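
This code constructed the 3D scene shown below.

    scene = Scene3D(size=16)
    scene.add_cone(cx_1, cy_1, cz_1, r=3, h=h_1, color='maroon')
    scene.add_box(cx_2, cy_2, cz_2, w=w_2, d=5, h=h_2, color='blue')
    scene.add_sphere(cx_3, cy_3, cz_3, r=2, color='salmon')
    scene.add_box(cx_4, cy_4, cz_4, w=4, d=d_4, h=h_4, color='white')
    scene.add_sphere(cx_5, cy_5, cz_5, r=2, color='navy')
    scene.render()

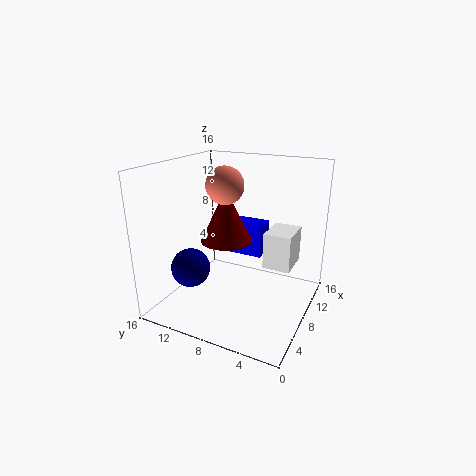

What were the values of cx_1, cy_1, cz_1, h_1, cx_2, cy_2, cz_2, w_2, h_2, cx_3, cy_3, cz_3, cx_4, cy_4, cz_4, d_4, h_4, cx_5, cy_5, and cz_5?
cx_1 = 9
cy_1 = 10
cz_1 = 7
h_1 = 6
cx_2 = 12
cy_2 = 7
cz_2 = 4
w_2 = 3
h_2 = 4
cx_3 = 7
cy_3 = 9
cz_3 = 14
cx_4 = 8
cy_4 = 2
cz_4 = 5
d_4 = 3
h_4 = 4
cx_5 = 3
cy_5 = 11
cz_5 = 6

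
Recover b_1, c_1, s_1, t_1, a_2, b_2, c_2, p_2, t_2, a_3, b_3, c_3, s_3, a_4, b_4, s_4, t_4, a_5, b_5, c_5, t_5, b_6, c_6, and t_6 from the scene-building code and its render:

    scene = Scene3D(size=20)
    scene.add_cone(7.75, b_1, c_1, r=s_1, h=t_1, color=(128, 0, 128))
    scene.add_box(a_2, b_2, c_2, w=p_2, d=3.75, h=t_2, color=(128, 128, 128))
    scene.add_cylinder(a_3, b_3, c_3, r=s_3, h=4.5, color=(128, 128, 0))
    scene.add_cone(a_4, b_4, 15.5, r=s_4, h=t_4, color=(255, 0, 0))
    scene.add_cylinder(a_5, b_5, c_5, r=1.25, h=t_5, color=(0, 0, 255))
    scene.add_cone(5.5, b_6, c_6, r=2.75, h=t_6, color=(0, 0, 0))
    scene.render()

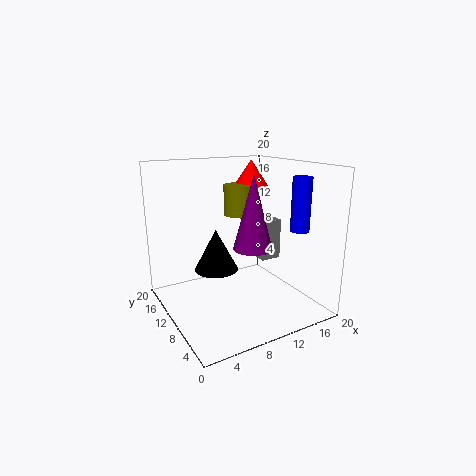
b_1 = 2.75, c_1 = 11.25, s_1 = 2.25, t_1 = 8.5, a_2 = 15.5, b_2 = 11.75, c_2 = 4.75, p_2 = 3.25, t_2 = 6.25, a_3 = 13, b_3 = 14.5, c_3 = 12, s_3 = 2.5, a_4 = 15.5, b_4 = 15.5, s_4 = 3, t_4 = 4.5, a_5 = 15.75, b_5 = 4, c_5 = 11.75, t_5 = 7, b_6 = 7.75, c_6 = 7.25, t_6 = 5.25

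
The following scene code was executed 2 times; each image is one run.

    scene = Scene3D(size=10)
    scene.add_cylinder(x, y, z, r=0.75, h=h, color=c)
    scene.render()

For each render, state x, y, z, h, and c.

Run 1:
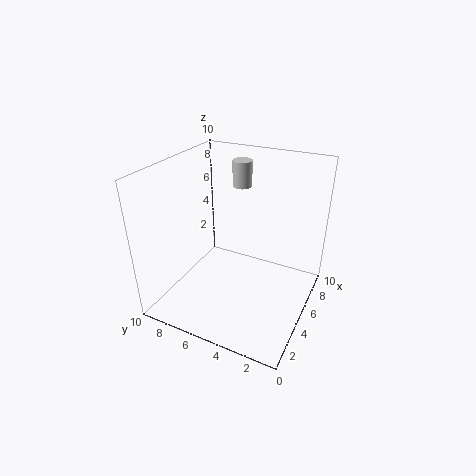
x = 8.75; y = 6.5; z = 7.25; h = 2; c = 'lightgray'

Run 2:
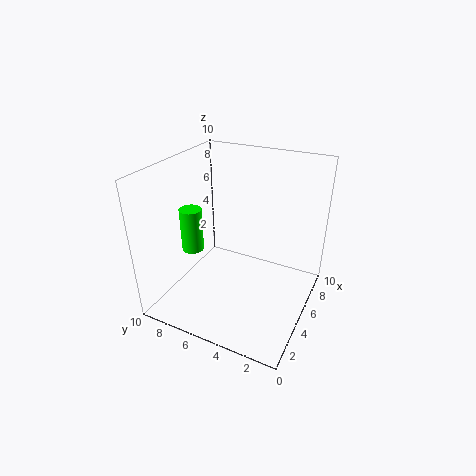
x = 3.5; y = 7.75; z = 4.25; h = 3; c = 'lime'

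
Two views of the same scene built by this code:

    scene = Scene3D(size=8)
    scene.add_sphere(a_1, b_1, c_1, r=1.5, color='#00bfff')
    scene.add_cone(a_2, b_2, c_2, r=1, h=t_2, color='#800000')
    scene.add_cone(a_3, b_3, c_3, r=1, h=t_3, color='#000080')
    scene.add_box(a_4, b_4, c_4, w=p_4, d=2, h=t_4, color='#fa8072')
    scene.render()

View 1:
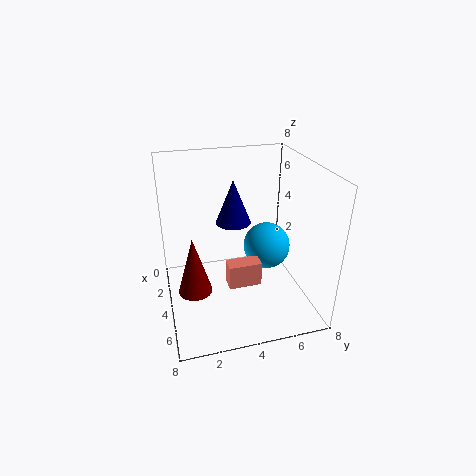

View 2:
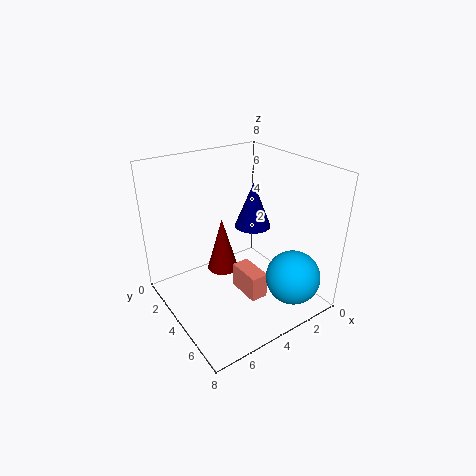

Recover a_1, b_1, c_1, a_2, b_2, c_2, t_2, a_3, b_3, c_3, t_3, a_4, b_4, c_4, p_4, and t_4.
a_1 = 2
b_1 = 6.5
c_1 = 2
a_2 = 3.5
b_2 = 1.5
c_2 = 0.5
t_2 = 3.5
a_3 = 3
b_3 = 4
c_3 = 4.5
t_3 = 2.5
a_4 = 3
b_4 = 3.5
c_4 = 0.5
p_4 = 1
t_4 = 1.5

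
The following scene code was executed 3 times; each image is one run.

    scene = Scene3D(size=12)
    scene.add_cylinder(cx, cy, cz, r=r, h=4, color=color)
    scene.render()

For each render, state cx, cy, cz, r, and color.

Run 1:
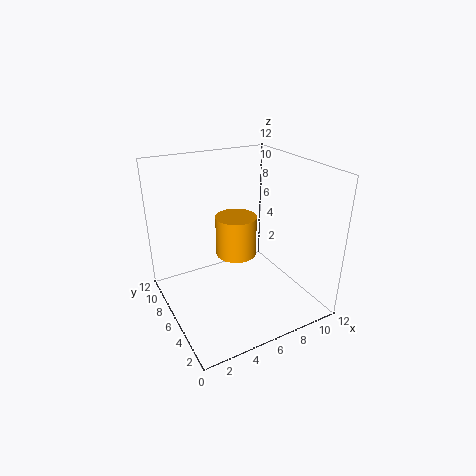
cx = 8
cy = 10
cz = 2
r = 2
color = 'orange'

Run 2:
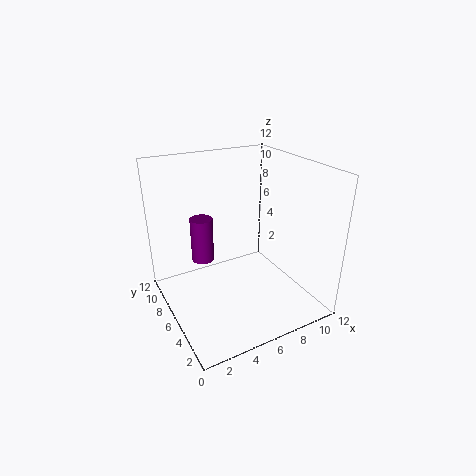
cx = 4
cy = 9
cz = 3
r = 1
color = 'purple'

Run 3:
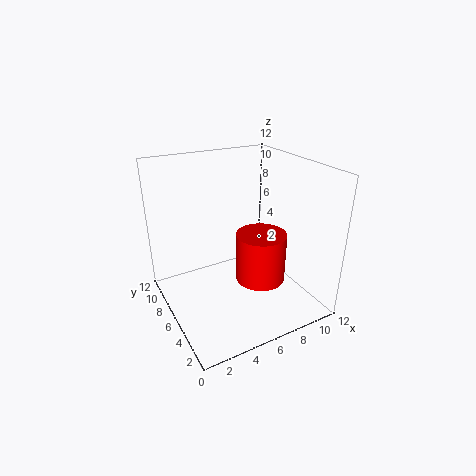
cx = 7
cy = 4
cz = 3
r = 2
color = 'red'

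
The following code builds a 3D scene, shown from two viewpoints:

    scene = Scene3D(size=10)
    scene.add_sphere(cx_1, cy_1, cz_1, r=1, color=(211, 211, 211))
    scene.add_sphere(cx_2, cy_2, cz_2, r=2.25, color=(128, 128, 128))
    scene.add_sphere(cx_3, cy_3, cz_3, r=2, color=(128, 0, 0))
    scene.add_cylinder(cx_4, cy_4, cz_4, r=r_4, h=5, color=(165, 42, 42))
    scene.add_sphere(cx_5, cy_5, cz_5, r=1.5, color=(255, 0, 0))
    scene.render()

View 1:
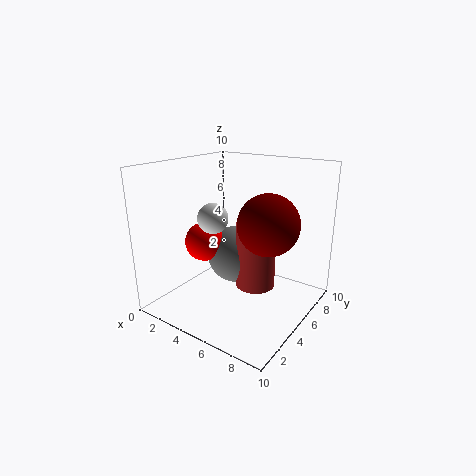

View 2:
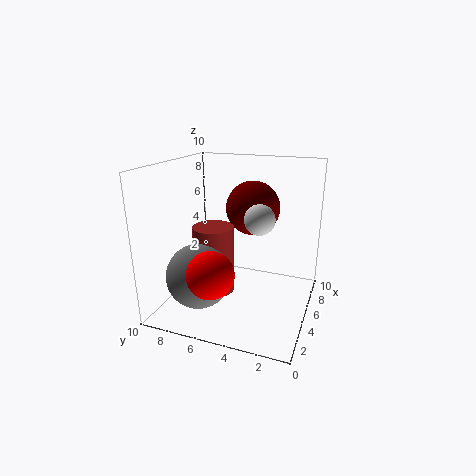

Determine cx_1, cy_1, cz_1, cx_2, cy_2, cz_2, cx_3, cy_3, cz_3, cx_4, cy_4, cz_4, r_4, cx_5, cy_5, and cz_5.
cx_1 = 4.25; cy_1 = 3.25; cz_1 = 6.75; cx_2 = 3.25; cy_2 = 7.25; cz_2 = 2.5; cx_3 = 7.5; cy_3 = 4.75; cz_3 = 6.5; cx_4 = 5.25; cy_4 = 7; cz_4 = 0.5; r_4 = 1.5; cx_5 = 1.5; cy_5 = 5.5; cz_5 = 3.75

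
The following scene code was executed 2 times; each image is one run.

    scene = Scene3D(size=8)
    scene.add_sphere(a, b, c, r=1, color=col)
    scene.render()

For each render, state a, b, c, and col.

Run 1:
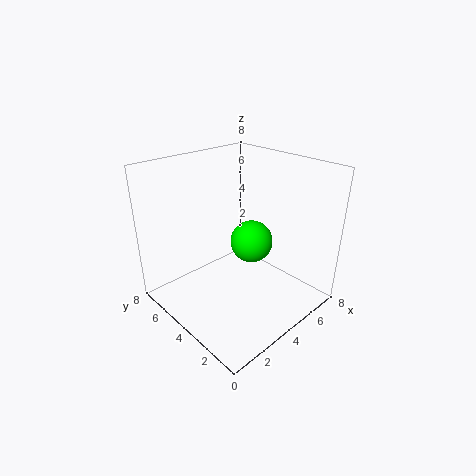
a = 3, b = 2, c = 5, col = 'lime'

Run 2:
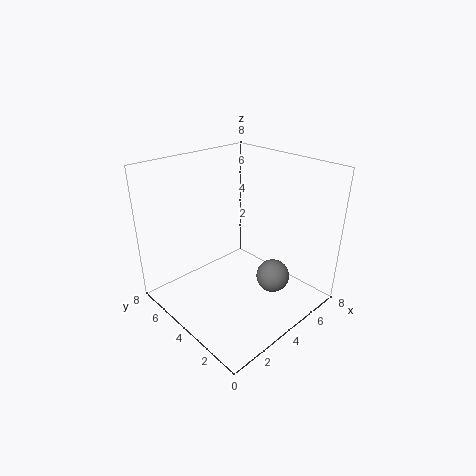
a = 6, b = 3, c = 1, col = 'gray'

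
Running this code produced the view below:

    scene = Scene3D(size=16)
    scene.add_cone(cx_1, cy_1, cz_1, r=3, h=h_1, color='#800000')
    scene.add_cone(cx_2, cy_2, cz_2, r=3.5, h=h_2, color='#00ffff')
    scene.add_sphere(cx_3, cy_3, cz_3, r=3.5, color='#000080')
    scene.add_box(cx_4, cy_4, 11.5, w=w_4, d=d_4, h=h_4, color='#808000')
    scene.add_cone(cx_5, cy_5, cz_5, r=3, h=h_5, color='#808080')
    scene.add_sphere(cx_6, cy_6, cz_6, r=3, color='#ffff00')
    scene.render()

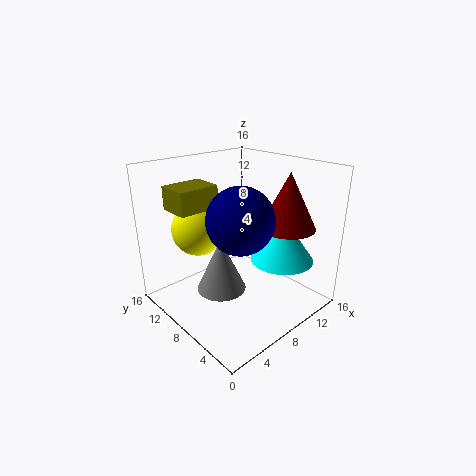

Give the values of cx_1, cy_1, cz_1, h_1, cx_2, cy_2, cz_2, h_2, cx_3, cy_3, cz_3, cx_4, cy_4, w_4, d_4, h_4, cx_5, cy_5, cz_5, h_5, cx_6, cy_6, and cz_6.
cx_1 = 11.5; cy_1 = 4; cz_1 = 9.5; h_1 = 6; cx_2 = 11.5; cy_2 = 4.5; cz_2 = 5.5; h_2 = 5; cx_3 = 6.5; cy_3 = 6; cz_3 = 11; cx_4 = 2; cy_4 = 9.5; w_4 = 4.5; d_4 = 3.5; h_4 = 2.5; cx_5 = 7.5; cy_5 = 10.5; cz_5 = 0.5; h_5 = 6.5; cx_6 = 5.5; cy_6 = 12; cz_6 = 8.5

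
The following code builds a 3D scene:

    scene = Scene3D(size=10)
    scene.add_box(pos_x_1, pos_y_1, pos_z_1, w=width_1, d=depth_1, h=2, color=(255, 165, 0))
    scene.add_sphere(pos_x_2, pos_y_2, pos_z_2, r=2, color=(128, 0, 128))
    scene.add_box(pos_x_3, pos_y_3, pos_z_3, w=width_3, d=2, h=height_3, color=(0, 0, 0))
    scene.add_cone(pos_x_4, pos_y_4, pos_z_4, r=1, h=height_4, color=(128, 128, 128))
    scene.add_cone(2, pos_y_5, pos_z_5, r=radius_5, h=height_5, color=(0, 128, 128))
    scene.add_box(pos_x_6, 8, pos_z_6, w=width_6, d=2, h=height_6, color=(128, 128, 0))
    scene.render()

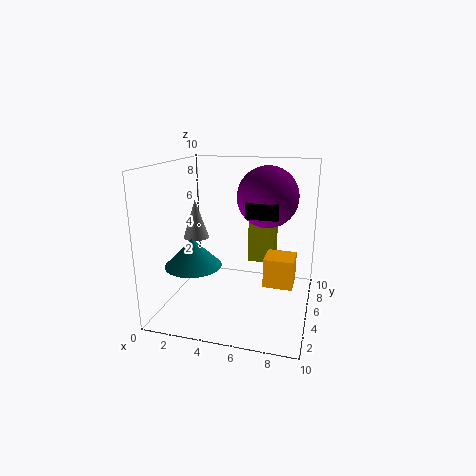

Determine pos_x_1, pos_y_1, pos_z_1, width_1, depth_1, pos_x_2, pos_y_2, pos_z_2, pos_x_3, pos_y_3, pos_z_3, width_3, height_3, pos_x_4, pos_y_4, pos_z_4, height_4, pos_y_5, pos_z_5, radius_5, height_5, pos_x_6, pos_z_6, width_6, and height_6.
pos_x_1 = 7; pos_y_1 = 4; pos_z_1 = 2; width_1 = 2; depth_1 = 2; pos_x_2 = 7; pos_y_2 = 5; pos_z_2 = 8; pos_x_3 = 6; pos_y_3 = 3; pos_z_3 = 7; width_3 = 2; height_3 = 1; pos_x_4 = 1; pos_y_4 = 7; pos_z_4 = 4; height_4 = 3; pos_y_5 = 4; pos_z_5 = 3; radius_5 = 2; height_5 = 2; pos_x_6 = 5; pos_z_6 = 2; width_6 = 2; height_6 = 4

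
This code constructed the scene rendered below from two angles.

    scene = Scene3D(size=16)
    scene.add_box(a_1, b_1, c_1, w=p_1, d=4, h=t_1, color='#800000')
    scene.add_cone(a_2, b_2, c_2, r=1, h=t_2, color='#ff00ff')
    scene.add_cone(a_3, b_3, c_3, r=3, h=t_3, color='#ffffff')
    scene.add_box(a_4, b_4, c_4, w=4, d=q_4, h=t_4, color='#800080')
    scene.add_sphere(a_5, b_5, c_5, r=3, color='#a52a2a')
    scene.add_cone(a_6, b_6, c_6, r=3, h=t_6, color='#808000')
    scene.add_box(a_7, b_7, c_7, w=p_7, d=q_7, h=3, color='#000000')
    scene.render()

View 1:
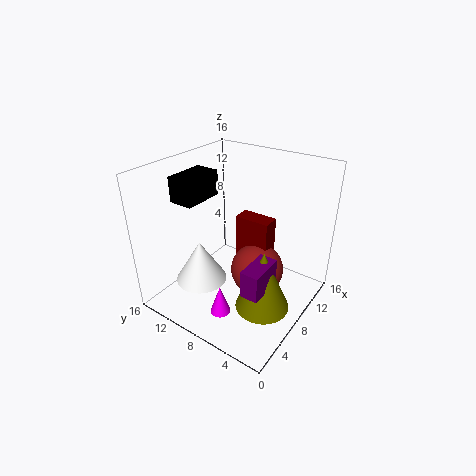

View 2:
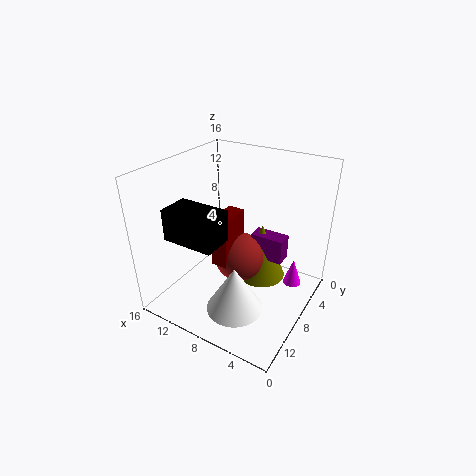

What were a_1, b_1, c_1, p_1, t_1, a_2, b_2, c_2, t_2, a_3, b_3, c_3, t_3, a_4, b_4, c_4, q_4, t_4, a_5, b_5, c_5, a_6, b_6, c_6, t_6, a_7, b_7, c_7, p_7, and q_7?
a_1 = 9; b_1 = 5; c_1 = 4; p_1 = 2; t_1 = 6; a_2 = 2; b_2 = 6; c_2 = 3; t_2 = 3; a_3 = 6; b_3 = 12; c_3 = 2; t_3 = 5; a_4 = 4; b_4 = 3; c_4 = 4; q_4 = 2; t_4 = 3; a_5 = 9; b_5 = 6; c_5 = 4; a_6 = 7; b_6 = 4; c_6 = 1; t_6 = 7; a_7 = 6; b_7 = 13; c_7 = 11; p_7 = 5; q_7 = 3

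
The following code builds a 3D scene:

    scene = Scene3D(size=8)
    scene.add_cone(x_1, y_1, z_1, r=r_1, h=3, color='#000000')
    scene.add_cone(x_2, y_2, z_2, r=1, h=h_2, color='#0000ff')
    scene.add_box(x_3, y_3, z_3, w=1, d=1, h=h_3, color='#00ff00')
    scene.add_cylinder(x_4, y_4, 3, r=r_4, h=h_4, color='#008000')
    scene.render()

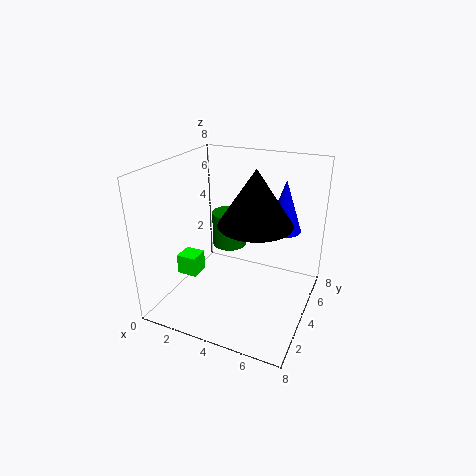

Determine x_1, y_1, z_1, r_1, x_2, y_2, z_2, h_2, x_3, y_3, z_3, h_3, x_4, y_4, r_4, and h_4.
x_1 = 5, y_1 = 4, z_1 = 5, r_1 = 2, x_2 = 6, y_2 = 6, z_2 = 4, h_2 = 3, x_3 = 2, y_3 = 1, z_3 = 3, h_3 = 1, x_4 = 3, y_4 = 5, r_4 = 1, h_4 = 2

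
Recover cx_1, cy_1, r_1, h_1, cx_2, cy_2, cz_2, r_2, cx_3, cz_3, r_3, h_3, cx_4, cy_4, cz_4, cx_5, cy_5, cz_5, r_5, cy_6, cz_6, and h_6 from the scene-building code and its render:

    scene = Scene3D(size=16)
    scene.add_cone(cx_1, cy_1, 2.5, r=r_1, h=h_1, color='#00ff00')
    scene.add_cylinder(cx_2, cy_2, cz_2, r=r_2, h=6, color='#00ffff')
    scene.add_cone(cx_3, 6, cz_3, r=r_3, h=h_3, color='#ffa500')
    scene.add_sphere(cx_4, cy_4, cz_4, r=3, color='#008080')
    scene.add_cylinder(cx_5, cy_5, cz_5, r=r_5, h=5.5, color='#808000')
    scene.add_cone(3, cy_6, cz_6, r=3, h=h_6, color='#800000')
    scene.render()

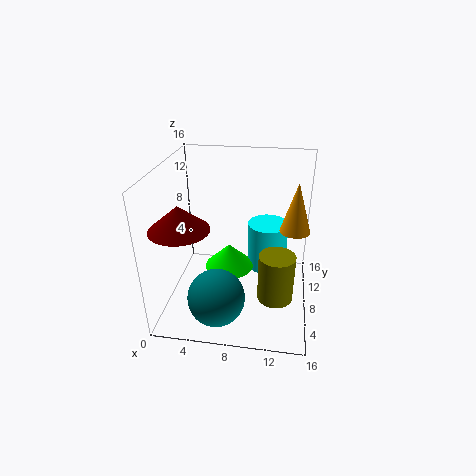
cx_1 = 6.5
cy_1 = 10.5
r_1 = 3
h_1 = 3
cx_2 = 11
cy_2 = 13
cz_2 = 1.5
r_2 = 2.5
cx_3 = 14
cz_3 = 10.5
r_3 = 1.5
h_3 = 5
cx_4 = 6.5
cy_4 = 3
cz_4 = 3.5
cx_5 = 12.5
cy_5 = 6.5
cz_5 = 1.5
r_5 = 2
cy_6 = 3.5
cz_6 = 11
h_6 = 2.5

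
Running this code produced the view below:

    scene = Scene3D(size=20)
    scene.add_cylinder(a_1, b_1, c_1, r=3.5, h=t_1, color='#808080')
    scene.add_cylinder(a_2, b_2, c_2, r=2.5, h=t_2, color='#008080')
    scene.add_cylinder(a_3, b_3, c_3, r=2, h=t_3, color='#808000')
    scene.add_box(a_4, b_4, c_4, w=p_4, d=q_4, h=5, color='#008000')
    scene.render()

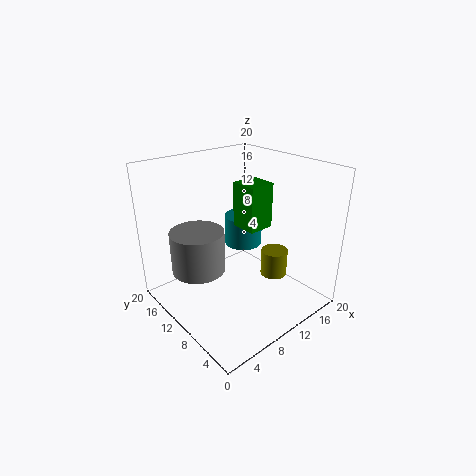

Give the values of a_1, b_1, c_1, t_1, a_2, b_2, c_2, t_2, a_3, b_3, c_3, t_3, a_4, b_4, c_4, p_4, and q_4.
a_1 = 4
b_1 = 11
c_1 = 7
t_1 = 5.5
a_2 = 10.5
b_2 = 9.5
c_2 = 9.5
t_2 = 4
a_3 = 16
b_3 = 8.5
c_3 = 2.5
t_3 = 4
a_4 = 5.5
b_4 = 2.5
c_4 = 15
p_4 = 3
q_4 = 3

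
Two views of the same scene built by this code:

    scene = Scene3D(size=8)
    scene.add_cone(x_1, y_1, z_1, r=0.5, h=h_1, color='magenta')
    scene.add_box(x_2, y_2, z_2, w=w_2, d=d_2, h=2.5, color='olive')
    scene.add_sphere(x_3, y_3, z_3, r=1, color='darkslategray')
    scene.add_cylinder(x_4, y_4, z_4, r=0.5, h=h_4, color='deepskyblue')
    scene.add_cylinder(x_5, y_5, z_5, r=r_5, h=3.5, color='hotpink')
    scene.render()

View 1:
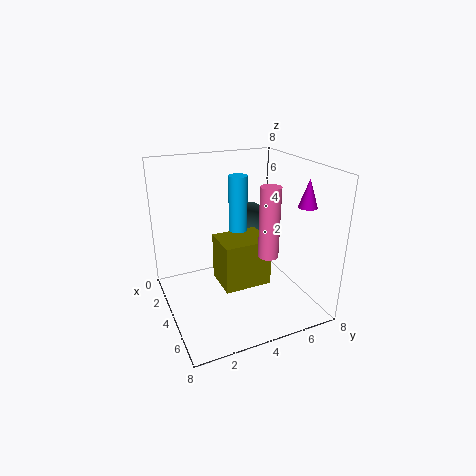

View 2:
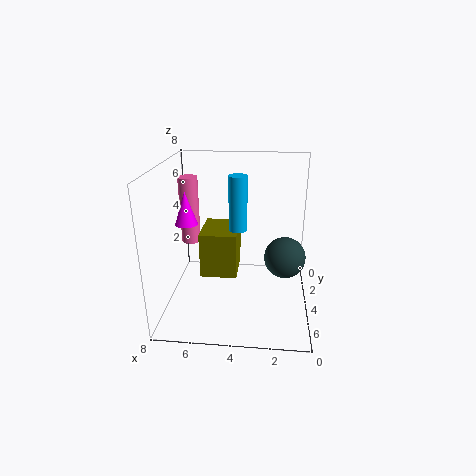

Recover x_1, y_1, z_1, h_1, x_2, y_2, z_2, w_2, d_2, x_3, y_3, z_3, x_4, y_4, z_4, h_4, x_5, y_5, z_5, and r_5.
x_1 = 6
y_1 = 7
z_1 = 6
h_1 = 1.5
x_2 = 4
y_2 = 2.5
z_2 = 2
w_2 = 2
d_2 = 2.5
x_3 = 1.5
y_3 = 6
z_3 = 4
x_4 = 4
y_4 = 4
z_4 = 4.5
h_4 = 3
x_5 = 6.5
y_5 = 4.5
z_5 = 4
r_5 = 0.5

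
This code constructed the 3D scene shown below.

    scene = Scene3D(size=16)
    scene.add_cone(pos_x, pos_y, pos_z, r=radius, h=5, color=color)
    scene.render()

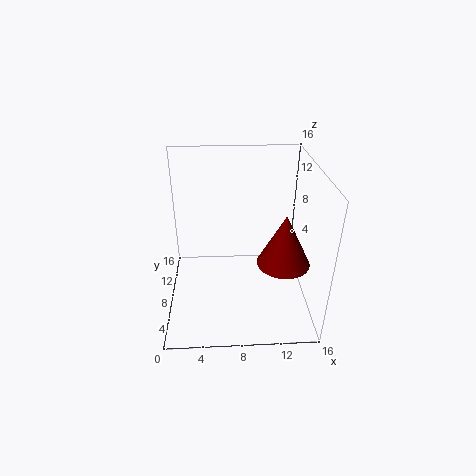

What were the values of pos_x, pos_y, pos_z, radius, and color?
pos_x = 12
pos_y = 2.5
pos_z = 8.5
radius = 2.5
color = 'maroon'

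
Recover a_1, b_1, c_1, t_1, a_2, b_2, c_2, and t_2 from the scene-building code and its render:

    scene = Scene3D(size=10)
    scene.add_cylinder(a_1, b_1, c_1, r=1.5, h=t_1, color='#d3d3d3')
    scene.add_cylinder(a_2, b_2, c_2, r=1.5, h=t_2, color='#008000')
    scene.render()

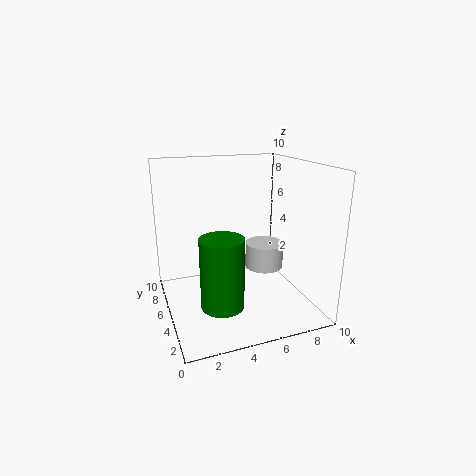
a_1 = 8
b_1 = 7
c_1 = 1.5
t_1 = 2
a_2 = 3.5
b_2 = 4
c_2 = 0.5
t_2 = 5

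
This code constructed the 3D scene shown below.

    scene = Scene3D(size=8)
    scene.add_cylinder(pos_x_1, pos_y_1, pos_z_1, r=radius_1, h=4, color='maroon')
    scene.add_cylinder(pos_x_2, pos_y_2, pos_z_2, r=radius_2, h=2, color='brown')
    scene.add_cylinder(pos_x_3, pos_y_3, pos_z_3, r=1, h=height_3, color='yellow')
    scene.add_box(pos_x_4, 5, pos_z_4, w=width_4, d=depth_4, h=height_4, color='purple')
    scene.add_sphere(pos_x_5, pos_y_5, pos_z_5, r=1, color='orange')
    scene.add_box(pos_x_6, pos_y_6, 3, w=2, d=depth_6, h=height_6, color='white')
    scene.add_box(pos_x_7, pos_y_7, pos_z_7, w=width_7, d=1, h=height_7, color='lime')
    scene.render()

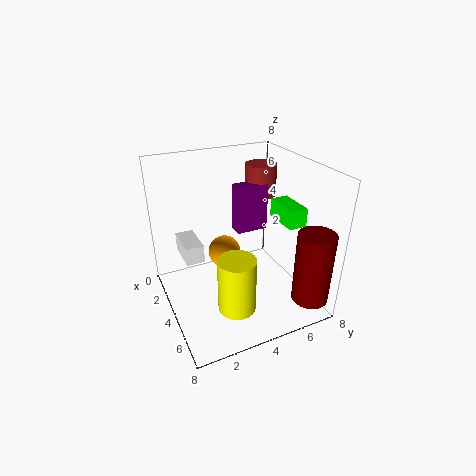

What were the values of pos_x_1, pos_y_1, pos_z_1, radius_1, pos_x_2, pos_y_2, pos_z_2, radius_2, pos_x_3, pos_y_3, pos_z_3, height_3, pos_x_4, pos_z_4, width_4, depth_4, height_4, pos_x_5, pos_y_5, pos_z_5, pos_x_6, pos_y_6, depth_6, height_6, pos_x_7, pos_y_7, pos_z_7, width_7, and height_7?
pos_x_1 = 7; pos_y_1 = 7; pos_z_1 = 1; radius_1 = 1; pos_x_2 = 1; pos_y_2 = 7; pos_z_2 = 5; radius_2 = 1; pos_x_3 = 6; pos_y_3 = 3; pos_z_3 = 1; height_3 = 3; pos_x_4 = 1; pos_z_4 = 3; width_4 = 1; depth_4 = 2; height_4 = 3; pos_x_5 = 2; pos_y_5 = 4; pos_z_5 = 2; pos_x_6 = 2; pos_y_6 = 1; depth_6 = 1; height_6 = 1; pos_x_7 = 4; pos_y_7 = 6; pos_z_7 = 5; width_7 = 2; height_7 = 1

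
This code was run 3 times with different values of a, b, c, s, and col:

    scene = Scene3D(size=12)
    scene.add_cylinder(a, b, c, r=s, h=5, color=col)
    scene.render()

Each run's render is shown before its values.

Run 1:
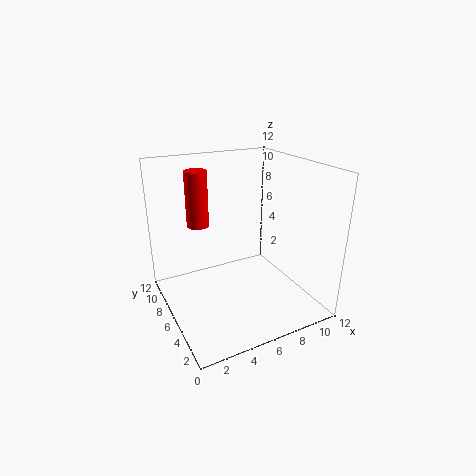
a = 4, b = 10, c = 6, s = 1, col = 'red'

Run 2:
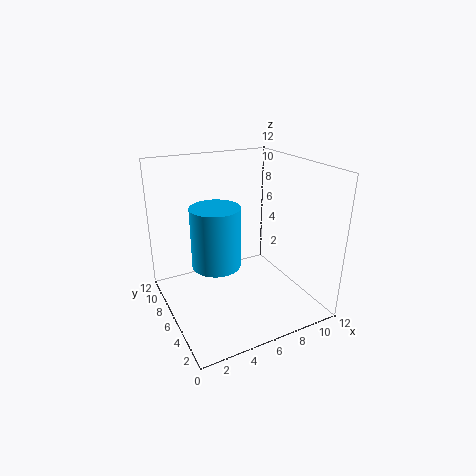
a = 4, b = 6, c = 4, s = 2, col = 'deepskyblue'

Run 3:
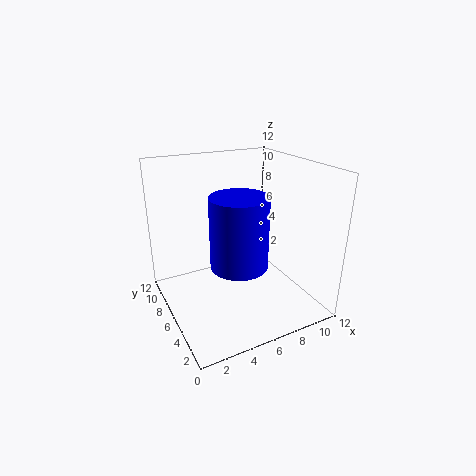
a = 4, b = 2, c = 6, s = 2, col = 'blue'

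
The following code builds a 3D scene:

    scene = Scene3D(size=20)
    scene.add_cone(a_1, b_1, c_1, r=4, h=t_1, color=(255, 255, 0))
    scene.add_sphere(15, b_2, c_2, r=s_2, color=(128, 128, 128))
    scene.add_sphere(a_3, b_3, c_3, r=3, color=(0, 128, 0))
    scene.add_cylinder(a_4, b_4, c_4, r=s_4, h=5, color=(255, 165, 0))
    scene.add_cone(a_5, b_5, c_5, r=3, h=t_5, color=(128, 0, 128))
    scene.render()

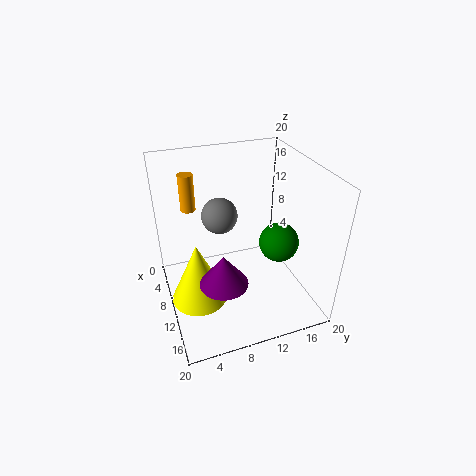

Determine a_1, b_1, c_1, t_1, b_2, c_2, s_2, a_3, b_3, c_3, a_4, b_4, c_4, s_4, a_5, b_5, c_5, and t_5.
a_1 = 10; b_1 = 4; c_1 = 1; t_1 = 9; b_2 = 6; c_2 = 17; s_2 = 2; a_3 = 9; b_3 = 17; c_3 = 7; a_4 = 7; b_4 = 4; c_4 = 14; s_4 = 1; a_5 = 16; b_5 = 6; c_5 = 8; t_5 = 4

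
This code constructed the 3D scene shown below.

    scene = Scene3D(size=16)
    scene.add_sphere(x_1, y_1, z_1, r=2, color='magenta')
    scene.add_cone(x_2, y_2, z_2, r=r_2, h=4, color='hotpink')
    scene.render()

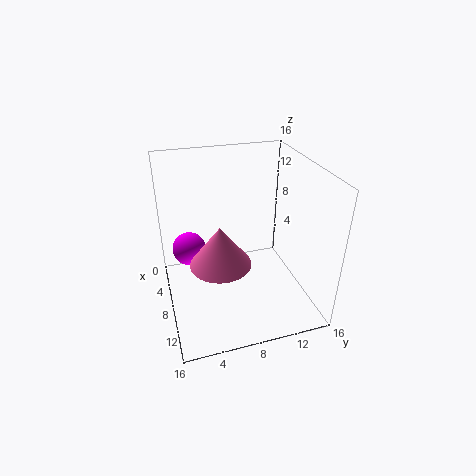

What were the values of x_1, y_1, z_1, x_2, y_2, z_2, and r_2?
x_1 = 4
y_1 = 3
z_1 = 5
x_2 = 12
y_2 = 5
z_2 = 8
r_2 = 3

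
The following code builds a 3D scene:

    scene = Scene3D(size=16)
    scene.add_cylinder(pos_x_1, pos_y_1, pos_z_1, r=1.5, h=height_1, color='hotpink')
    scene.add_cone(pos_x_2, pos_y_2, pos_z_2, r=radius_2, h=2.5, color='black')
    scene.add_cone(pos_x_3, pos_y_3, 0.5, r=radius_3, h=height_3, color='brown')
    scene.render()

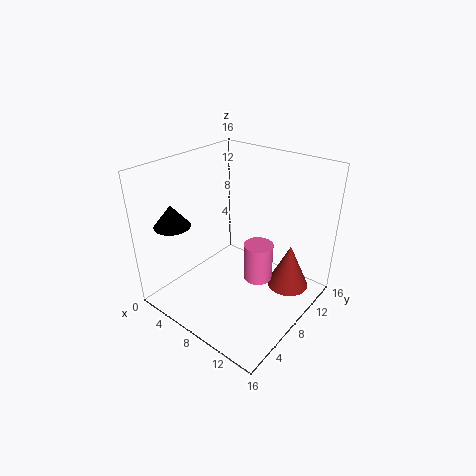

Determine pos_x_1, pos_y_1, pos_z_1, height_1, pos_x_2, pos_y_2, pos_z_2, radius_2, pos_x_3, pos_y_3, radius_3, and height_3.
pos_x_1 = 11.5; pos_y_1 = 7; pos_z_1 = 5; height_1 = 4; pos_x_2 = 2.5; pos_y_2 = 3.5; pos_z_2 = 9.5; radius_2 = 2; pos_x_3 = 12; pos_y_3 = 13; radius_3 = 2.5; height_3 = 5.5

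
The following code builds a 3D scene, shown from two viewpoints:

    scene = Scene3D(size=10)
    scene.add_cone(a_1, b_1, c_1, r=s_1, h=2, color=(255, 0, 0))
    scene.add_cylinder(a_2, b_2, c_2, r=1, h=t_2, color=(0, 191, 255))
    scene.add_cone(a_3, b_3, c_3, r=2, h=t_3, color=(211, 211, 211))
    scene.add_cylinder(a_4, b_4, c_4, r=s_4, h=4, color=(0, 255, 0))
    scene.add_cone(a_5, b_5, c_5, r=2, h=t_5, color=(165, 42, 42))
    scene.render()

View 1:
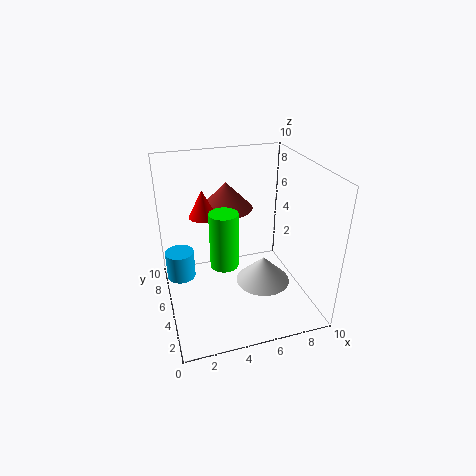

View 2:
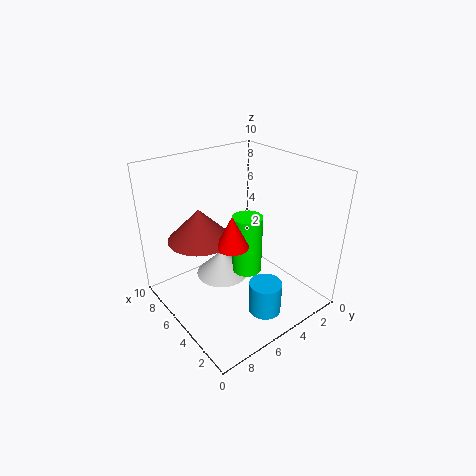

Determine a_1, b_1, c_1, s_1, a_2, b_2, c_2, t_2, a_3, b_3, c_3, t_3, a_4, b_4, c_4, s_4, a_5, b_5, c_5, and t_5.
a_1 = 3
b_1 = 7
c_1 = 6
s_1 = 1
a_2 = 1
b_2 = 6
c_2 = 2
t_2 = 2
a_3 = 7
b_3 = 5
c_3 = 1
t_3 = 2
a_4 = 4
b_4 = 5
c_4 = 3
s_4 = 1
a_5 = 5
b_5 = 8
c_5 = 6
t_5 = 2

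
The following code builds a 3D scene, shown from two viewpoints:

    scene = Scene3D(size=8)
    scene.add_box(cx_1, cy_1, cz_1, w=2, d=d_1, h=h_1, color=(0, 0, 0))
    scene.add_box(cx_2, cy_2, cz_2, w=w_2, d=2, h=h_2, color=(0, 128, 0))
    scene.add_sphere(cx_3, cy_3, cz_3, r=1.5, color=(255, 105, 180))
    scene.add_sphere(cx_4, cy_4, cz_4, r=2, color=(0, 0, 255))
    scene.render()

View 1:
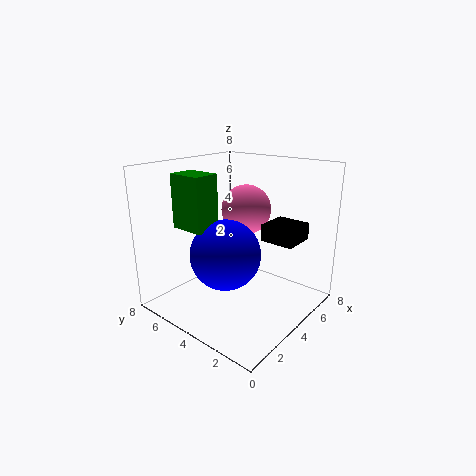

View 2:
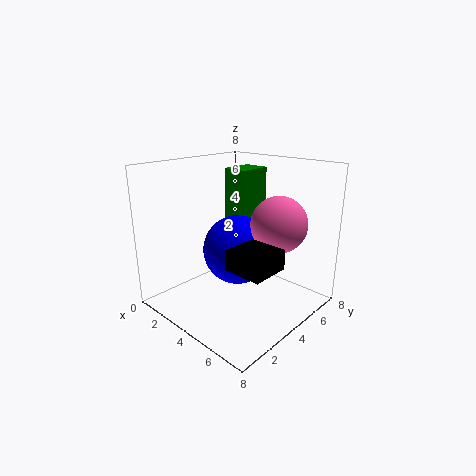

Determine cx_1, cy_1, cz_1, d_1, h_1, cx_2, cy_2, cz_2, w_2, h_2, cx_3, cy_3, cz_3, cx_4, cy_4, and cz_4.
cx_1 = 5.5, cy_1 = 1.5, cz_1 = 3.5, d_1 = 2, h_1 = 1, cx_2 = 2, cy_2 = 5, cz_2 = 4.5, w_2 = 1.5, h_2 = 3, cx_3 = 6, cy_3 = 5, cz_3 = 5, cx_4 = 3.5, cy_4 = 4.5, cz_4 = 3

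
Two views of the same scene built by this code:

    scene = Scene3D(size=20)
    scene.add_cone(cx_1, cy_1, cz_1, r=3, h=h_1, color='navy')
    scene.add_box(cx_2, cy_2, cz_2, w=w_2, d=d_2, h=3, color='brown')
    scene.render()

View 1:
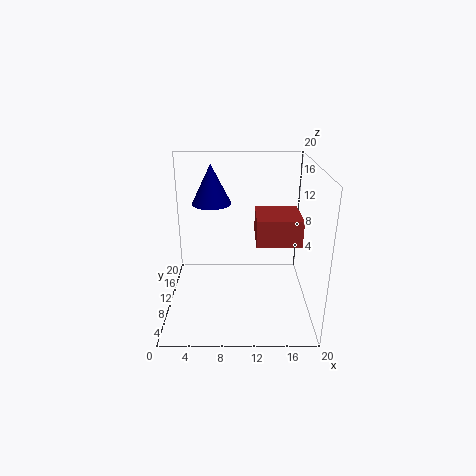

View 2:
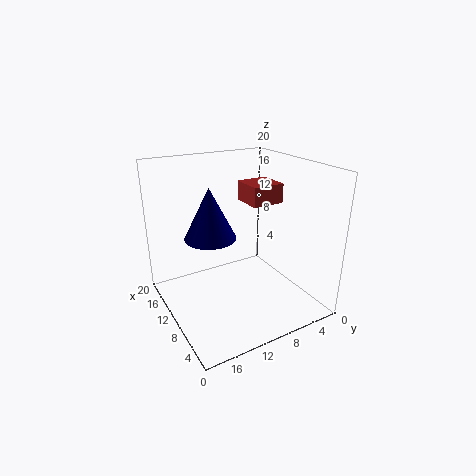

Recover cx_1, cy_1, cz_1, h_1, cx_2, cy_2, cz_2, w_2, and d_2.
cx_1 = 6; cy_1 = 16; cz_1 = 13; h_1 = 6; cx_2 = 12; cy_2 = 1; cz_2 = 13; w_2 = 5; d_2 = 5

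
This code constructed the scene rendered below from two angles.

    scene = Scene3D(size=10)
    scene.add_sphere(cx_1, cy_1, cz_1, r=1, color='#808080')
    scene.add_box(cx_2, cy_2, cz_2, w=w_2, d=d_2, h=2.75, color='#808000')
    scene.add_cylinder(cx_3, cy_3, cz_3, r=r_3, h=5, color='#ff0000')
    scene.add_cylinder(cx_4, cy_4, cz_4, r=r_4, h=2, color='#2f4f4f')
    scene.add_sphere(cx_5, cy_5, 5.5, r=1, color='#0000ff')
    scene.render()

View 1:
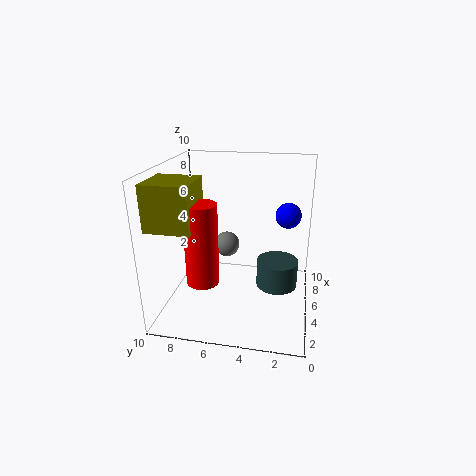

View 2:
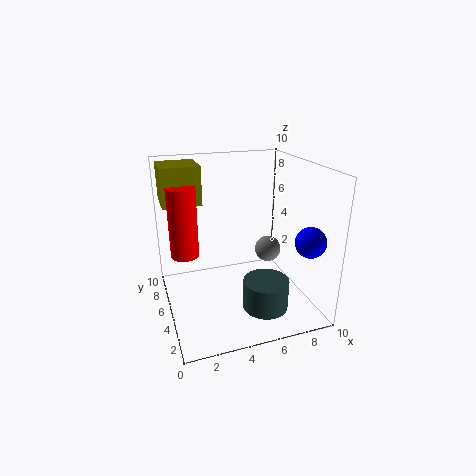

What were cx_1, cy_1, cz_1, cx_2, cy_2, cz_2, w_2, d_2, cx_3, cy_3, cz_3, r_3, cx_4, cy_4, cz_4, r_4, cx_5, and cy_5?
cx_1 = 8; cy_1 = 6.5; cz_1 = 3; cx_2 = 0.25; cy_2 = 6.75; cz_2 = 7; w_2 = 2.75; d_2 = 2.75; cx_3 = 1.5; cy_3 = 6.5; cz_3 = 3.5; r_3 = 1; cx_4 = 6; cy_4 = 2.25; cz_4 = 1; r_4 = 1.5; cx_5 = 8.75; cy_5 = 1.75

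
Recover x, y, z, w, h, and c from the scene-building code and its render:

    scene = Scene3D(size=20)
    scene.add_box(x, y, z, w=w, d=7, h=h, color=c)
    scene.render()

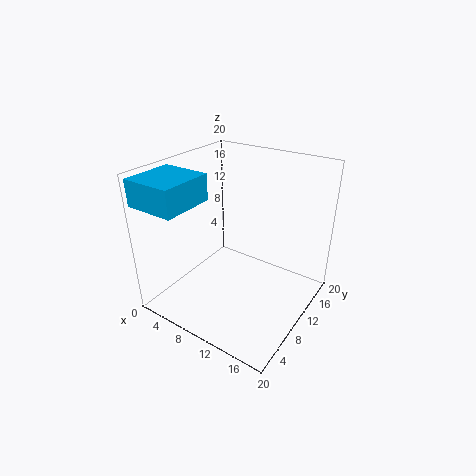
x = 0.5, y = 0.25, z = 16, w = 6.75, h = 3.5, c = 'deepskyblue'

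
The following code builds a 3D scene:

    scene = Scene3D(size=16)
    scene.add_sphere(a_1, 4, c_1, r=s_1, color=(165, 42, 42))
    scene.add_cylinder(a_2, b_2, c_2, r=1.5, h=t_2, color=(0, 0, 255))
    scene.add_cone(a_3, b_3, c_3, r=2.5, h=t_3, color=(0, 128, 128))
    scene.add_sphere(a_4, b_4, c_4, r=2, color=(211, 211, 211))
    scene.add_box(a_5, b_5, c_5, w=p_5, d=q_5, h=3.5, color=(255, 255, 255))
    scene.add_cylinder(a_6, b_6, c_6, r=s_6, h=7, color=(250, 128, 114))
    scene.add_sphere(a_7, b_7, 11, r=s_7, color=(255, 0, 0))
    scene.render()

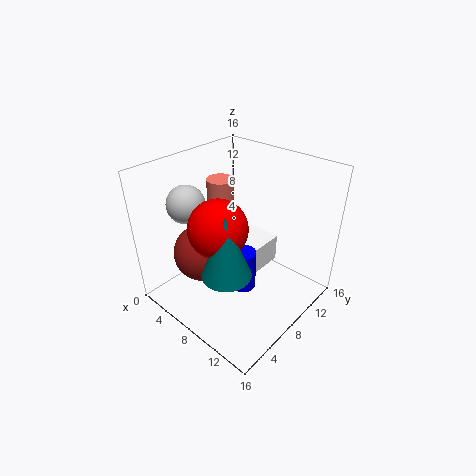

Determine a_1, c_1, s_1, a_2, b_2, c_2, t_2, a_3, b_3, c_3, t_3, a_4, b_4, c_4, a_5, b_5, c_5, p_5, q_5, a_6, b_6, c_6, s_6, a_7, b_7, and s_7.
a_1 = 6.5
c_1 = 7.5
s_1 = 3
a_2 = 8
b_2 = 9
c_2 = 0.5
t_2 = 5
a_3 = 10.5
b_3 = 3.5
c_3 = 7
t_3 = 6.5
a_4 = 4.5
b_4 = 4
c_4 = 12.5
a_5 = 3.5
b_5 = 9.5
c_5 = 1.5
p_5 = 5
q_5 = 5.5
a_6 = 5
b_6 = 8.5
c_6 = 7
s_6 = 1.5
a_7 = 8.5
b_7 = 4.5
s_7 = 3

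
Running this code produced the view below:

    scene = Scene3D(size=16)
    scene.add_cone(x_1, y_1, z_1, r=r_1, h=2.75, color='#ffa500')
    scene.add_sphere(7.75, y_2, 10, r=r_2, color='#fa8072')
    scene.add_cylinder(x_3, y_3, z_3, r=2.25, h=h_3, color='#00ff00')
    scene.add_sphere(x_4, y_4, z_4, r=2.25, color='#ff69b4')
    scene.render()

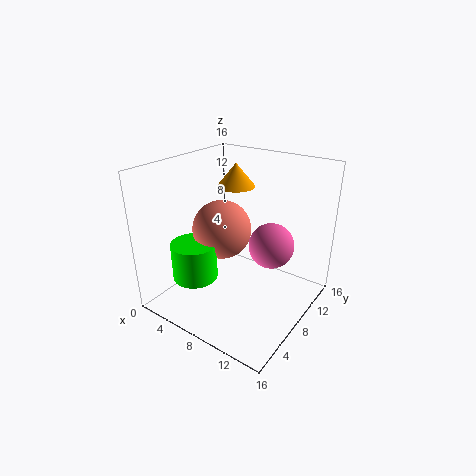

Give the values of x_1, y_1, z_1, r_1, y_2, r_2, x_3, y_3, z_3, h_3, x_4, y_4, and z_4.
x_1 = 5.25, y_1 = 11.5, z_1 = 12.5, r_1 = 2.25, y_2 = 5.5, r_2 = 3, x_3 = 6.75, y_3 = 2.25, z_3 = 5.75, h_3 = 3.75, x_4 = 12.75, y_4 = 7, z_4 = 9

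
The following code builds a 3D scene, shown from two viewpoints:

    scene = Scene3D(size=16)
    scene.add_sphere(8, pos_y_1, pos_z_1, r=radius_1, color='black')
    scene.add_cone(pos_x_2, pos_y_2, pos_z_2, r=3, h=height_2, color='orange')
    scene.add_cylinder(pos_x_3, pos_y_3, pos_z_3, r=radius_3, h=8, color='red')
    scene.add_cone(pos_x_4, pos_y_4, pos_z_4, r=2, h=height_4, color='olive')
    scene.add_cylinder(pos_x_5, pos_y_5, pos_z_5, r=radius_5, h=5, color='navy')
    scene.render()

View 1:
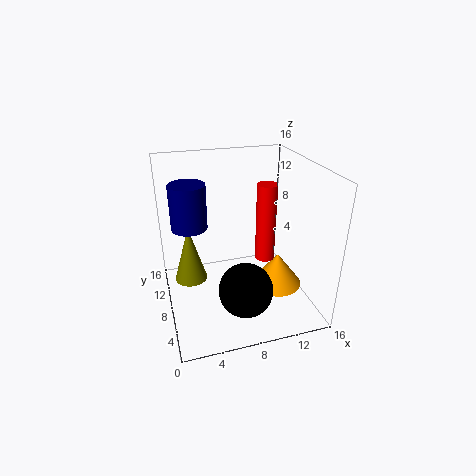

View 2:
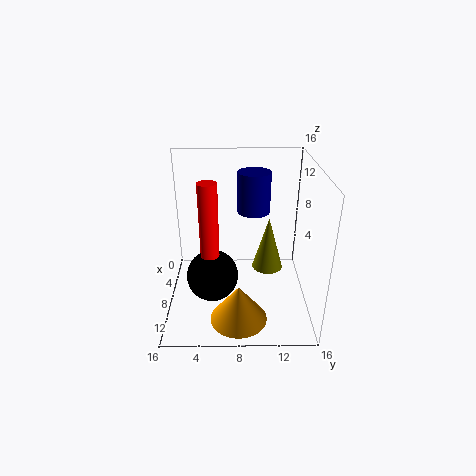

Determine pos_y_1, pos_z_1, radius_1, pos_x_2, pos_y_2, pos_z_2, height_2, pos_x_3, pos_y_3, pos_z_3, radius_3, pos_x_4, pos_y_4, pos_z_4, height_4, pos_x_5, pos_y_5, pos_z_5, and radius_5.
pos_y_1 = 5, pos_z_1 = 3, radius_1 = 3, pos_x_2 = 13, pos_y_2 = 8, pos_z_2 = 1, height_2 = 4, pos_x_3 = 10, pos_y_3 = 5, pos_z_3 = 7, radius_3 = 1, pos_x_4 = 3, pos_y_4 = 12, pos_z_4 = 1, height_4 = 7, pos_x_5 = 3, pos_y_5 = 10, pos_z_5 = 9, radius_5 = 2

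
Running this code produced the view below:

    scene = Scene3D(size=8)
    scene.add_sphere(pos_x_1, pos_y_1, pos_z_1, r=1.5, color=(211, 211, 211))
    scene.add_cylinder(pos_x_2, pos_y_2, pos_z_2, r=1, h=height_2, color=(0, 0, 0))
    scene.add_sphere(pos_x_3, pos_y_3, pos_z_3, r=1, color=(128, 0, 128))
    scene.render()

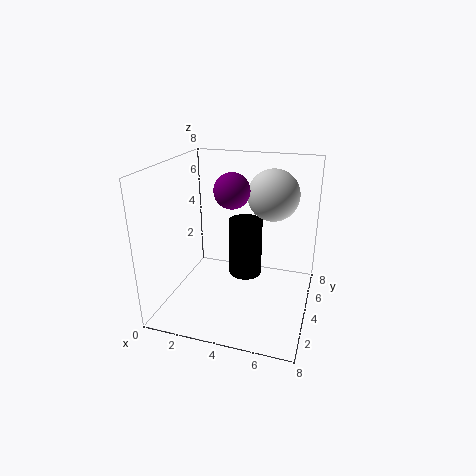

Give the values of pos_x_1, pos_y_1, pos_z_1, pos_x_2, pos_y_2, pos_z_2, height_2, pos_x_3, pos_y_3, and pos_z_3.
pos_x_1 = 5.5
pos_y_1 = 6
pos_z_1 = 6
pos_x_2 = 4
pos_y_2 = 5.5
pos_z_2 = 1
height_2 = 3.5
pos_x_3 = 3.5
pos_y_3 = 4.5
pos_z_3 = 6.5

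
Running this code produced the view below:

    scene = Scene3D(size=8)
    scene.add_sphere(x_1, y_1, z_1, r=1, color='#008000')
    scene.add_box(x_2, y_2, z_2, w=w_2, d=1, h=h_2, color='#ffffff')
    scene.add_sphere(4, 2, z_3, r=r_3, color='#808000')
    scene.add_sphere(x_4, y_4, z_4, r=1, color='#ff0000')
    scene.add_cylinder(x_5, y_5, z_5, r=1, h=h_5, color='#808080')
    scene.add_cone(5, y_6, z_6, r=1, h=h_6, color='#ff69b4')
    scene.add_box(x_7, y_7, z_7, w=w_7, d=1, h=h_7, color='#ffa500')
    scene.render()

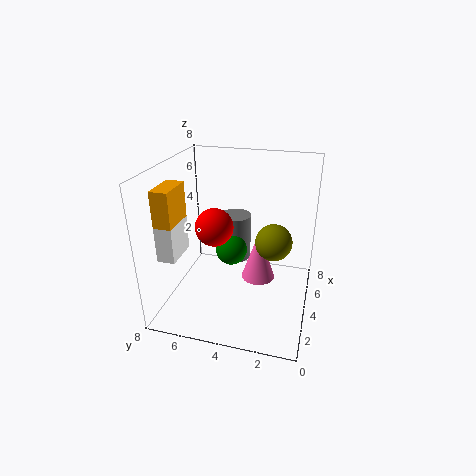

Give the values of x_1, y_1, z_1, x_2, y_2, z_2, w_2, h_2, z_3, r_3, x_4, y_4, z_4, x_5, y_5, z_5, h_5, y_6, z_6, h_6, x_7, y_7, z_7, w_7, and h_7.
x_1 = 6, y_1 = 5, z_1 = 2, x_2 = 2, y_2 = 7, z_2 = 3, w_2 = 2, h_2 = 2, z_3 = 4, r_3 = 1, x_4 = 3, y_4 = 5, z_4 = 5, x_5 = 7, y_5 = 5, z_5 = 1, h_5 = 3, y_6 = 3, z_6 = 1, h_6 = 3, x_7 = 2, y_7 = 7, z_7 = 5, w_7 = 2, h_7 = 2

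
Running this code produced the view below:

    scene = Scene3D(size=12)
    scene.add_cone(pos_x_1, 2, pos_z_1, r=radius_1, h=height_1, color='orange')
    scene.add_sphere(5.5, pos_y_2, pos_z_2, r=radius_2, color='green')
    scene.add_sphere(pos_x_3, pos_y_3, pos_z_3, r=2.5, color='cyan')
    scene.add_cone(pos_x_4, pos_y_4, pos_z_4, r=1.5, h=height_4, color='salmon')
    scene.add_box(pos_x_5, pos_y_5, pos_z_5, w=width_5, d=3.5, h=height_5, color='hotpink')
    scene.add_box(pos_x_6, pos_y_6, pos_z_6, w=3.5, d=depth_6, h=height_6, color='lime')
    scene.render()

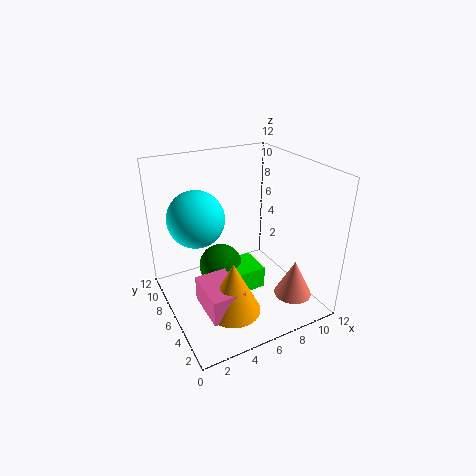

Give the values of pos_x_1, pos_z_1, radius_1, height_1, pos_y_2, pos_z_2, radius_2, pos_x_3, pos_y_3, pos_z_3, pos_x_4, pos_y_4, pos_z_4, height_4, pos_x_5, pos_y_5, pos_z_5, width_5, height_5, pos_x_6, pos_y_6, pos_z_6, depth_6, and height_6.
pos_x_1 = 3.5; pos_z_1 = 2.5; radius_1 = 2; height_1 = 4; pos_y_2 = 8.5; pos_z_2 = 2; radius_2 = 2; pos_x_3 = 3.5; pos_y_3 = 9; pos_z_3 = 7; pos_x_4 = 9; pos_y_4 = 2; pos_z_4 = 2; height_4 = 3; pos_x_5 = 1.5; pos_y_5 = 1; pos_z_5 = 2.5; width_5 = 2.5; height_5 = 2; pos_x_6 = 5; pos_y_6 = 5.5; pos_z_6 = 0.5; depth_6 = 3; height_6 = 2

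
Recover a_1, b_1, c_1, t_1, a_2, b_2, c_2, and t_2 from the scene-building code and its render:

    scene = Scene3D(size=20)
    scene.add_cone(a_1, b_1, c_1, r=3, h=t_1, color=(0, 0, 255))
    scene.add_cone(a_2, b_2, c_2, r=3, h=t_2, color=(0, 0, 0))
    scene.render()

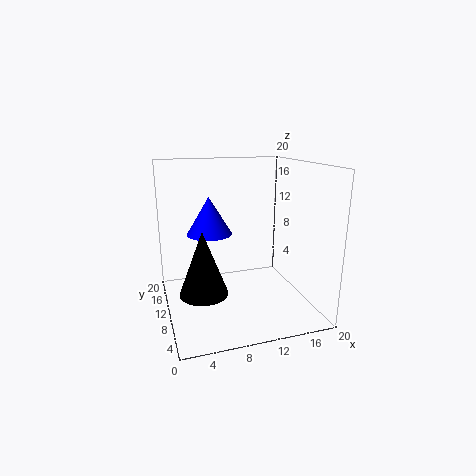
a_1 = 6, b_1 = 10, c_1 = 11, t_1 = 5, a_2 = 4, b_2 = 5, c_2 = 5, t_2 = 8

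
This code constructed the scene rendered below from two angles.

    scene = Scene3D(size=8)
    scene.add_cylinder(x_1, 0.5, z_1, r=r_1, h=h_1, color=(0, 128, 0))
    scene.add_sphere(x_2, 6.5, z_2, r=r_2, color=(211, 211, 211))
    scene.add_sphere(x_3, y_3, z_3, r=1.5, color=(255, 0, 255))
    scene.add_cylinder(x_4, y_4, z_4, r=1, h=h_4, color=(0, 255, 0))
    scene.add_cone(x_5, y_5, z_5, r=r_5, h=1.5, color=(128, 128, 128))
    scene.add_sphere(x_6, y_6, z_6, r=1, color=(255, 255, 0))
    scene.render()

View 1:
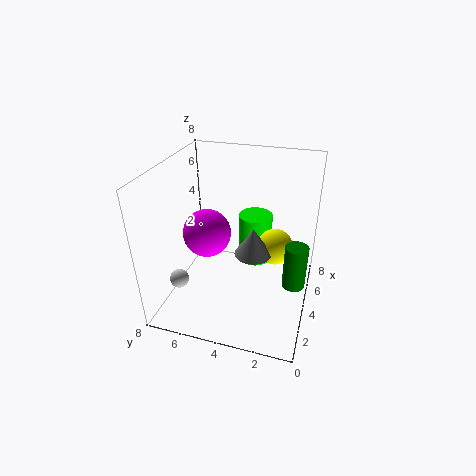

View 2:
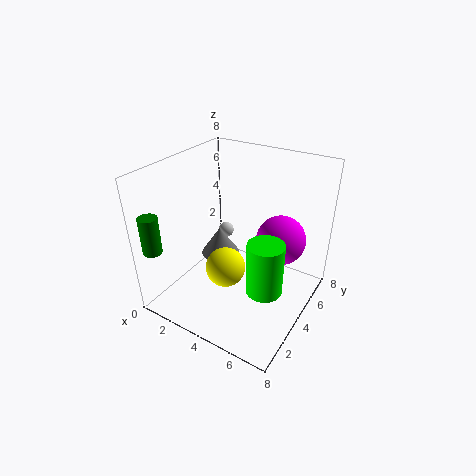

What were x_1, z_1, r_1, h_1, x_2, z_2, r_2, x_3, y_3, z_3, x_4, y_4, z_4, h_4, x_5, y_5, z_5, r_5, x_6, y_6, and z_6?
x_1 = 1, z_1 = 4, r_1 = 0.5, h_1 = 2, x_2 = 1.5, z_2 = 2.5, r_2 = 0.5, x_3 = 5.5, y_3 = 6.5, z_3 = 3, x_4 = 6, y_4 = 3.5, z_4 = 1.5, h_4 = 3, x_5 = 3.5, y_5 = 3, z_5 = 3.5, r_5 = 1, x_6 = 4.5, y_6 = 2, z_6 = 3.5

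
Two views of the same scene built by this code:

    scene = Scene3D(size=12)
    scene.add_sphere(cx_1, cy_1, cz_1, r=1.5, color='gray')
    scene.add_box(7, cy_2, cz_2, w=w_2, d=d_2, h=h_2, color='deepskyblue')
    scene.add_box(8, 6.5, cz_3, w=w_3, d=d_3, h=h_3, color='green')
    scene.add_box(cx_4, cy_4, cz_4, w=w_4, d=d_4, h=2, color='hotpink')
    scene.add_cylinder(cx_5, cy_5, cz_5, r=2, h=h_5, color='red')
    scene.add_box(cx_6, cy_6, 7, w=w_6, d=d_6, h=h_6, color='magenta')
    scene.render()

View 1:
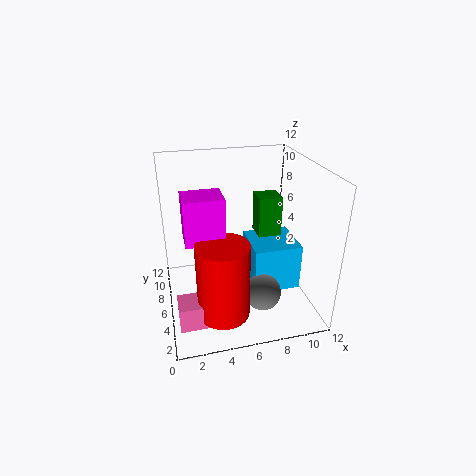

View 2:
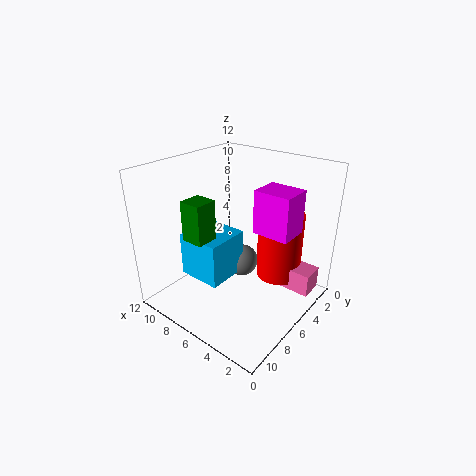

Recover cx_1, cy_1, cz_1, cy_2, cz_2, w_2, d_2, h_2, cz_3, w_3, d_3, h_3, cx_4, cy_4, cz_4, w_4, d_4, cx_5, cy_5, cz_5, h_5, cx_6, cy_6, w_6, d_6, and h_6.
cx_1 = 7.5, cy_1 = 3.5, cz_1 = 2, cy_2 = 4, cz_2 = 1.5, w_2 = 4, d_2 = 4, h_2 = 4, cz_3 = 5.5, w_3 = 2, d_3 = 2, h_3 = 3.5, cx_4 = 0.5, cy_4 = 1.5, cz_4 = 1, w_4 = 3, d_4 = 2, cx_5 = 4, cy_5 = 2.5, cz_5 = 1.5, h_5 = 6, cx_6 = 1.5, cy_6 = 3.5, w_6 = 3, d_6 = 2.5, h_6 = 3.5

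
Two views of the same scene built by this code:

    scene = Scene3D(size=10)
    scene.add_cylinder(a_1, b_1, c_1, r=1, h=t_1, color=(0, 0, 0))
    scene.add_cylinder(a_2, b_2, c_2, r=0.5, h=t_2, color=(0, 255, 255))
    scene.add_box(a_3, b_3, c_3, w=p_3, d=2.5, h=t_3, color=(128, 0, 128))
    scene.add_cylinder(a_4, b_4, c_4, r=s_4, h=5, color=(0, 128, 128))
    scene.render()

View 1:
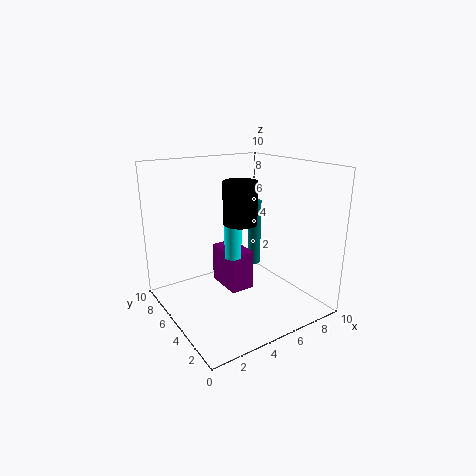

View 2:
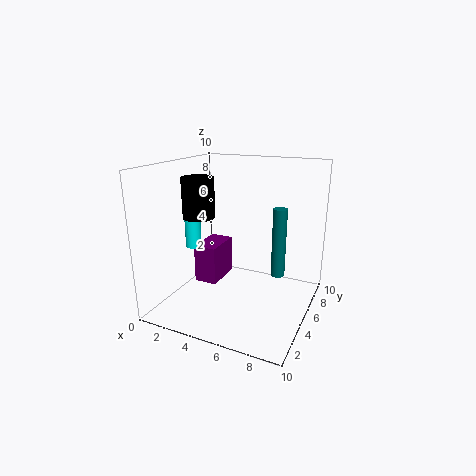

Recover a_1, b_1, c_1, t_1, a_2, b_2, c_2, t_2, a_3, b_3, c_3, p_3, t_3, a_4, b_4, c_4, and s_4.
a_1 = 3.5
b_1 = 2.5
c_1 = 7
t_1 = 2.5
a_2 = 3
b_2 = 2.5
c_2 = 5
t_2 = 3
a_3 = 3
b_3 = 2.5
c_3 = 2.5
p_3 = 1.5
t_3 = 2.5
a_4 = 7.5
b_4 = 6.5
c_4 = 2
s_4 = 0.5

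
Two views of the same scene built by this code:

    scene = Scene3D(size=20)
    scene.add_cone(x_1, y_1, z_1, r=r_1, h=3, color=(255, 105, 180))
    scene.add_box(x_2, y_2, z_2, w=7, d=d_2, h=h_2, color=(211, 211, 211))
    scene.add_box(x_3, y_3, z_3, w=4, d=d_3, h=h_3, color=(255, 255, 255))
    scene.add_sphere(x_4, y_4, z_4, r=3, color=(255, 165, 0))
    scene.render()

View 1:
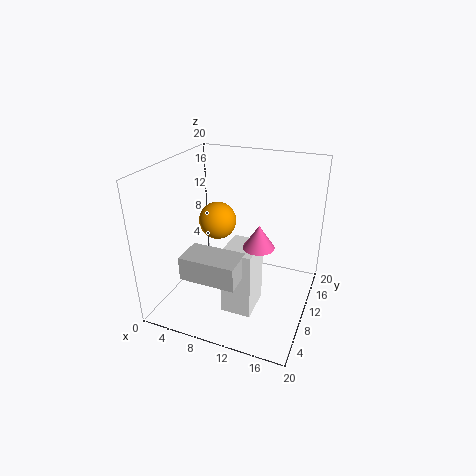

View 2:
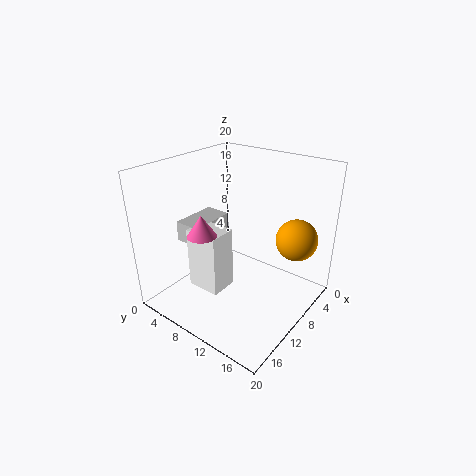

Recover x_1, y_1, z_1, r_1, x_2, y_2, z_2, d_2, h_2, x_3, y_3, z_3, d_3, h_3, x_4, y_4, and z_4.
x_1 = 14, y_1 = 7, z_1 = 11, r_1 = 2, x_2 = 6, y_2 = 1, z_2 = 8, d_2 = 4, h_2 = 3, x_3 = 10, y_3 = 4, z_3 = 2, d_3 = 5, h_3 = 9, x_4 = 4, y_4 = 16, z_4 = 9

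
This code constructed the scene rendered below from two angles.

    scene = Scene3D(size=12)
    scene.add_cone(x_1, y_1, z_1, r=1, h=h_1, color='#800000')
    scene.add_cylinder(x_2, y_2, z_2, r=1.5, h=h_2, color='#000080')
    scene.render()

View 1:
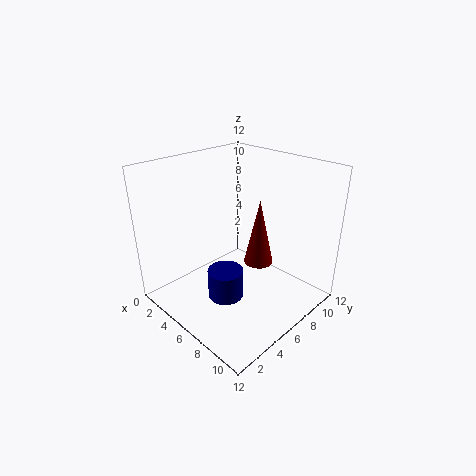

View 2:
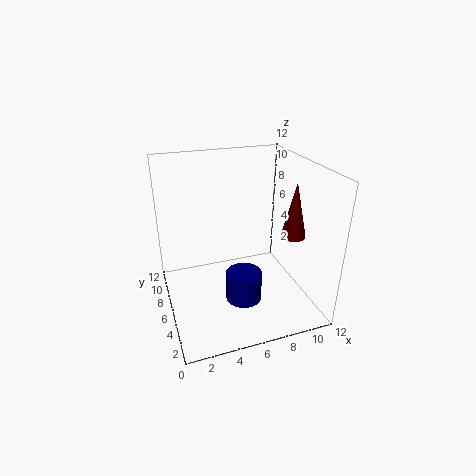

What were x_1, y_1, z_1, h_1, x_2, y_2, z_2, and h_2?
x_1 = 10, y_1 = 4, z_1 = 6.5, h_1 = 4.5, x_2 = 6, y_2 = 4.5, z_2 = 1, h_2 = 2.5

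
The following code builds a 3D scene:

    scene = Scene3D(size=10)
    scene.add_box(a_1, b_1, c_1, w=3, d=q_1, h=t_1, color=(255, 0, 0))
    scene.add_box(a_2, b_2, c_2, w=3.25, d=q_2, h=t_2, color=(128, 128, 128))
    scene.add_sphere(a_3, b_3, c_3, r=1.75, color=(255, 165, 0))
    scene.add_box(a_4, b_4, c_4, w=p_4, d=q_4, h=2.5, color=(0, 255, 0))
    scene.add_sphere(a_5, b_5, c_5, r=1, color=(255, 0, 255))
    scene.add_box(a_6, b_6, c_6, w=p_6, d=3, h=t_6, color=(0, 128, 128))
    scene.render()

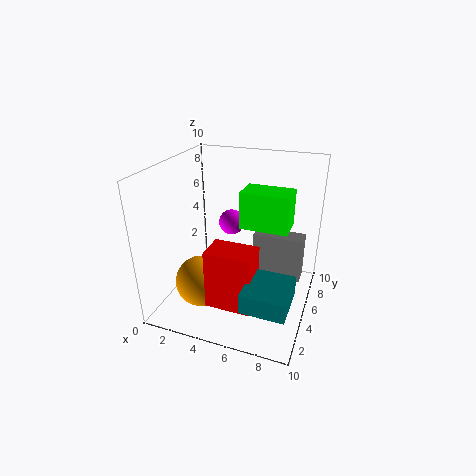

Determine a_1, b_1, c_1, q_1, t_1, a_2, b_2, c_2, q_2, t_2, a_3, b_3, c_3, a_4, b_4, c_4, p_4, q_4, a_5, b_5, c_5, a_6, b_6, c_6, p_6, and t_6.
a_1 = 4
b_1 = 1.5
c_1 = 1.5
q_1 = 2
t_1 = 4
a_2 = 6.25
b_2 = 4.5
c_2 = 2.75
q_2 = 1.25
t_2 = 3
a_3 = 3
b_3 = 3
c_3 = 2.25
a_4 = 5.25
b_4 = 4.5
c_4 = 6
p_4 = 3.25
q_4 = 2
a_5 = 3.25
b_5 = 8.25
c_5 = 4.5
a_6 = 6.75
b_6 = 0.25
c_6 = 2.75
p_6 = 2.75
t_6 = 1.25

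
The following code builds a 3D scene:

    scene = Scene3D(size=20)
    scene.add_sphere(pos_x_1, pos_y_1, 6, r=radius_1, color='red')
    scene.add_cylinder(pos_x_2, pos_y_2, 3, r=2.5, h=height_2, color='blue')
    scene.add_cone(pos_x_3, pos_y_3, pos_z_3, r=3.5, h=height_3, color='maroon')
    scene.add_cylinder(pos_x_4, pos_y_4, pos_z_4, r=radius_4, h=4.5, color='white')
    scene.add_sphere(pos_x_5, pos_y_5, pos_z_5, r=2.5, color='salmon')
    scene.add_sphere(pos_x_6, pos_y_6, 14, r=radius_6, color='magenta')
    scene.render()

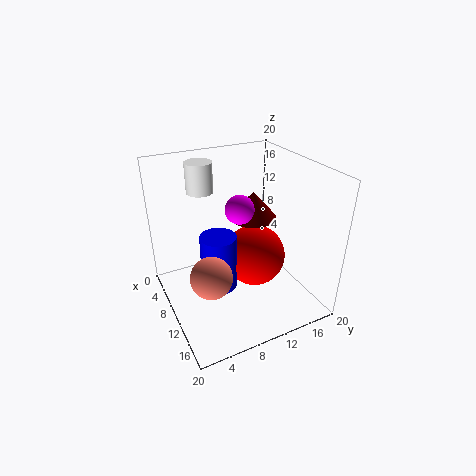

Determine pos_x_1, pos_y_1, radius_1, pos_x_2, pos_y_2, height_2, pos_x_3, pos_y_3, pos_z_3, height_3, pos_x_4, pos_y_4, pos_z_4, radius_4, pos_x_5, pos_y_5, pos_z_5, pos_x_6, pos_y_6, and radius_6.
pos_x_1 = 9.5
pos_y_1 = 13
radius_1 = 4.5
pos_x_2 = 10
pos_y_2 = 7
height_2 = 8
pos_x_3 = 7
pos_y_3 = 14
pos_z_3 = 11
height_3 = 4
pos_x_4 = 2.5
pos_y_4 = 7.5
pos_z_4 = 14.5
radius_4 = 2
pos_x_5 = 16
pos_y_5 = 3.5
pos_z_5 = 9.5
pos_x_6 = 9.5
pos_y_6 = 10.5
radius_6 = 2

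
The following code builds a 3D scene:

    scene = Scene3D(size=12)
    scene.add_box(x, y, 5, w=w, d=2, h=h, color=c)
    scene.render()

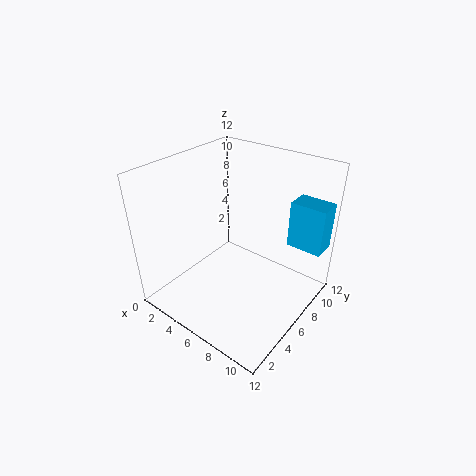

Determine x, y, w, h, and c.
x = 9, y = 9, w = 3, h = 4, c = 'deepskyblue'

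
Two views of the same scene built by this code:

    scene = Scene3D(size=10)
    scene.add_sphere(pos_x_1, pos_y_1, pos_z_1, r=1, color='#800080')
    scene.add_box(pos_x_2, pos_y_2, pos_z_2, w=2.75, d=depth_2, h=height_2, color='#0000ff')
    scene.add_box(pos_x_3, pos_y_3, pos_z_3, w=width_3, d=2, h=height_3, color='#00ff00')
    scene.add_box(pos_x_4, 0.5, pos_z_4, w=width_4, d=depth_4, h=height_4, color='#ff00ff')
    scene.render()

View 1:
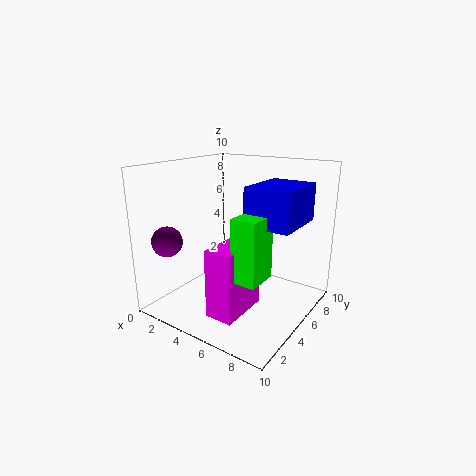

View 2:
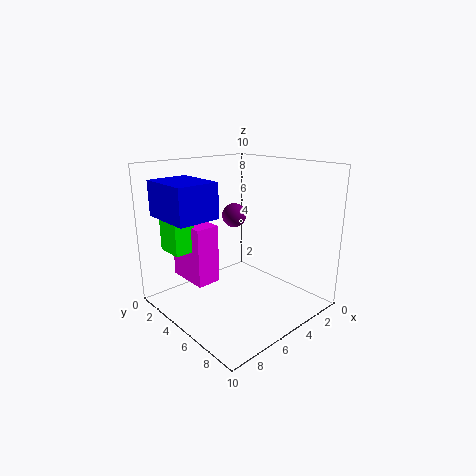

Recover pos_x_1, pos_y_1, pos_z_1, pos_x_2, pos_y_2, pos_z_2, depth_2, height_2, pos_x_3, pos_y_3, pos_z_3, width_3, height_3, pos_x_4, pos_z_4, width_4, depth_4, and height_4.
pos_x_1 = 2, pos_y_1 = 1.25, pos_z_1 = 5.25, pos_x_2 = 7.25, pos_y_2 = 2.25, pos_z_2 = 7, depth_2 = 3.5, height_2 = 2.25, pos_x_3 = 7.25, pos_y_3 = 1, pos_z_3 = 4, width_3 = 1.5, height_3 = 3.75, pos_x_4 = 5.75, pos_z_4 = 1.5, width_4 = 1.75, depth_4 = 3.25, height_4 = 4.25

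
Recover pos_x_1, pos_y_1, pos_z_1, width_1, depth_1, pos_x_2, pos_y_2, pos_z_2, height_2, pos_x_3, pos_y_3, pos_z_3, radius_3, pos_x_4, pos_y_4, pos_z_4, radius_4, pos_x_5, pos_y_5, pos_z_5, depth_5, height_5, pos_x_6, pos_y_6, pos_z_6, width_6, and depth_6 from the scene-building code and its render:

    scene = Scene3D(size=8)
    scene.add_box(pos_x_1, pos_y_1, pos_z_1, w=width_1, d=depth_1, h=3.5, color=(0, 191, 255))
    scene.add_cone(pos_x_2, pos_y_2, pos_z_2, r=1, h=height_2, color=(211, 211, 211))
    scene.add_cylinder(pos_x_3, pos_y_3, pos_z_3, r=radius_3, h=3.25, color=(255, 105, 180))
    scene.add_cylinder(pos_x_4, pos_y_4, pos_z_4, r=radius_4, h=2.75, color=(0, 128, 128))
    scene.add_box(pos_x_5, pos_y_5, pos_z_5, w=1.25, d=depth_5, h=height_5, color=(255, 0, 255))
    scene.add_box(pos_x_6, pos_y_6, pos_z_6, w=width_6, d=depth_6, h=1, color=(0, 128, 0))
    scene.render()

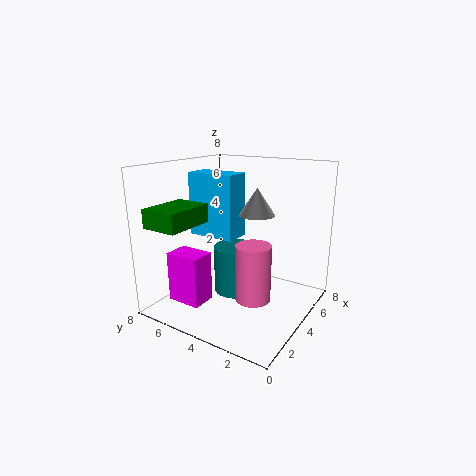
pos_x_1 = 3.25; pos_y_1 = 4; pos_z_1 = 4; width_1 = 1.5; depth_1 = 2.75; pos_x_2 = 4.75; pos_y_2 = 3.25; pos_z_2 = 5.25; height_2 = 1.5; pos_x_3 = 4; pos_y_3 = 3; pos_z_3 = 0.5; radius_3 = 1; pos_x_4 = 4.5; pos_y_4 = 4.5; pos_z_4 = 0.5; radius_4 = 1.25; pos_x_5 = 0.25; pos_y_5 = 4; pos_z_5 = 1.5; depth_5 = 1.75; height_5 = 2.5; pos_x_6 = 0.25; pos_y_6 = 5.25; pos_z_6 = 5; width_6 = 2.75; depth_6 = 2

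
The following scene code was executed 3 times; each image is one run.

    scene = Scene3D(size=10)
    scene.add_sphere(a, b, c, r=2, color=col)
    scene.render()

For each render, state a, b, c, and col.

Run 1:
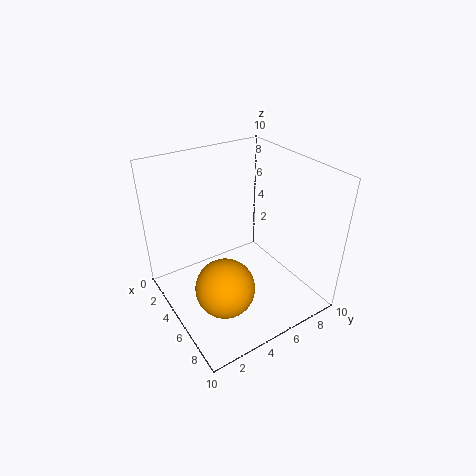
a = 6.5; b = 3; c = 2.5; col = 'orange'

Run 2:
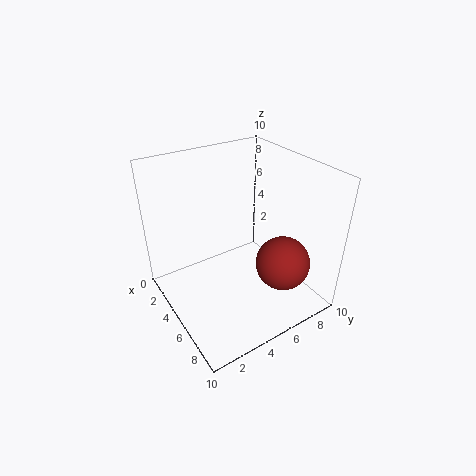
a = 6.5; b = 8; c = 2.5; col = 'brown'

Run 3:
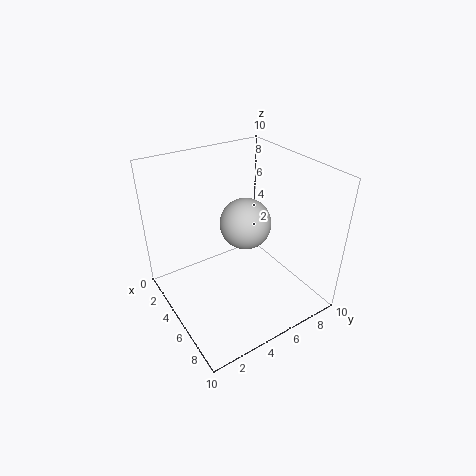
a = 3; b = 7; c = 4.5; col = 'lightgray'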